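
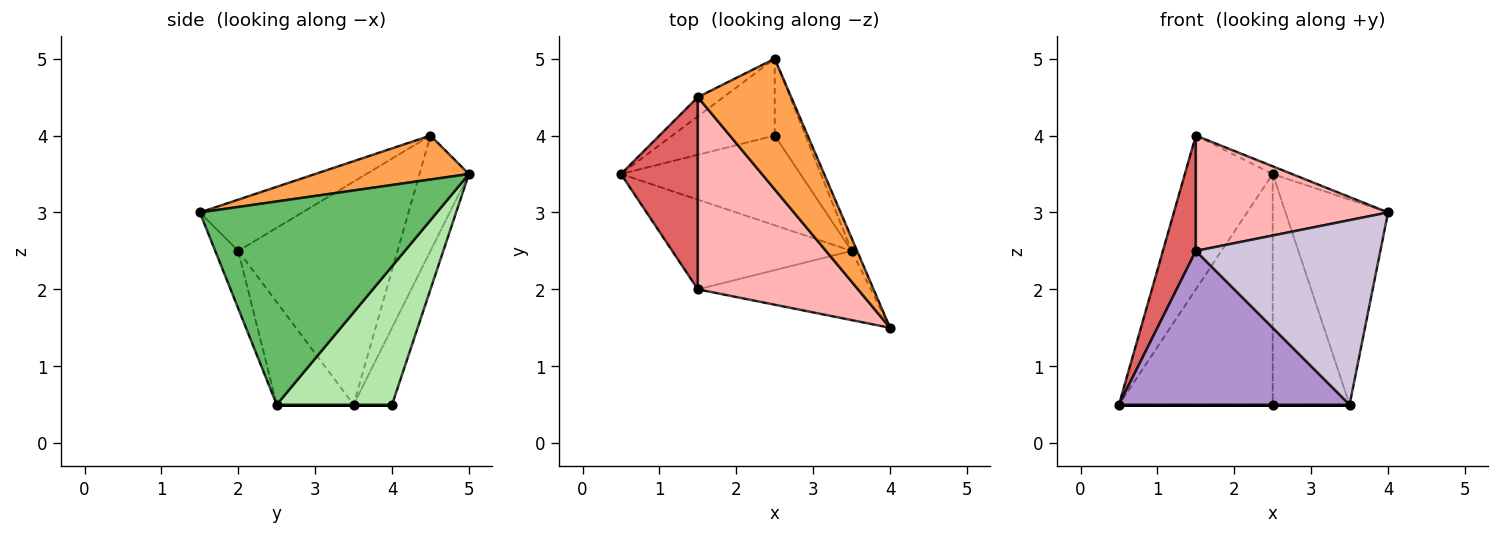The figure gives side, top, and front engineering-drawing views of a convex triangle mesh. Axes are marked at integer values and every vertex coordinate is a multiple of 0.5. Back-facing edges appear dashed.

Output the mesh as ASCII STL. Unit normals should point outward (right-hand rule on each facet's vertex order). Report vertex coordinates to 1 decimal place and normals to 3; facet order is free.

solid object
 facet normal -0.231 0.923 -0.308
  outer loop
   vertex 2.5 4.0 0.5
   vertex 0.5 3.5 0.5
   vertex 2.5 5.0 3.5
  endloop
 endfacet
 facet normal -0.487 0.866 -0.108
  outer loop
   vertex 1.5 4.5 4.0
   vertex 2.5 5.0 3.5
   vertex 0.5 3.5 0.5
  endloop
 endfacet
 facet normal 0.425 0.053 0.904
  outer loop
   vertex 1.5 4.5 4.0
   vertex 4.0 1.5 3.0
   vertex 2.5 5.0 3.5
  endloop
 endfacet
 facet normal 0.000 0.000 -1.000
  outer loop
   vertex 3.5 2.5 0.5
   vertex 0.5 3.5 0.5
   vertex 2.5 4.0 0.5
  endloop
 endfacet
 facet normal 0.918 0.397 -0.025
  outer loop
   vertex 3.5 2.5 0.5
   vertex 2.5 5.0 3.5
   vertex 4.0 1.5 3.0
  endloop
 endfacet
 facet normal 0.818 0.545 -0.182
  outer loop
   vertex 3.5 2.5 0.5
   vertex 2.5 4.0 0.5
   vertex 2.5 5.0 3.5
  endloop
 endfacet
 facet normal -0.928 -0.192 0.320
  outer loop
   vertex 1.5 2.0 2.5
   vertex 1.5 4.5 4.0
   vertex 0.5 3.5 0.5
  endloop
 endfacet
 facet normal -0.265 -0.496 0.827
  outer loop
   vertex 1.5 2.0 2.5
   vertex 4.0 1.5 3.0
   vertex 1.5 4.5 4.0
  endloop
 endfacet
 facet normal -0.277 -0.830 -0.484
  outer loop
   vertex 1.5 2.0 2.5
   vertex 0.5 3.5 0.5
   vertex 3.5 2.5 0.5
  endloop
 endfacet
 facet normal -0.116 -0.930 -0.349
  outer loop
   vertex 1.5 2.0 2.5
   vertex 3.5 2.5 0.5
   vertex 4.0 1.5 3.0
  endloop
 endfacet
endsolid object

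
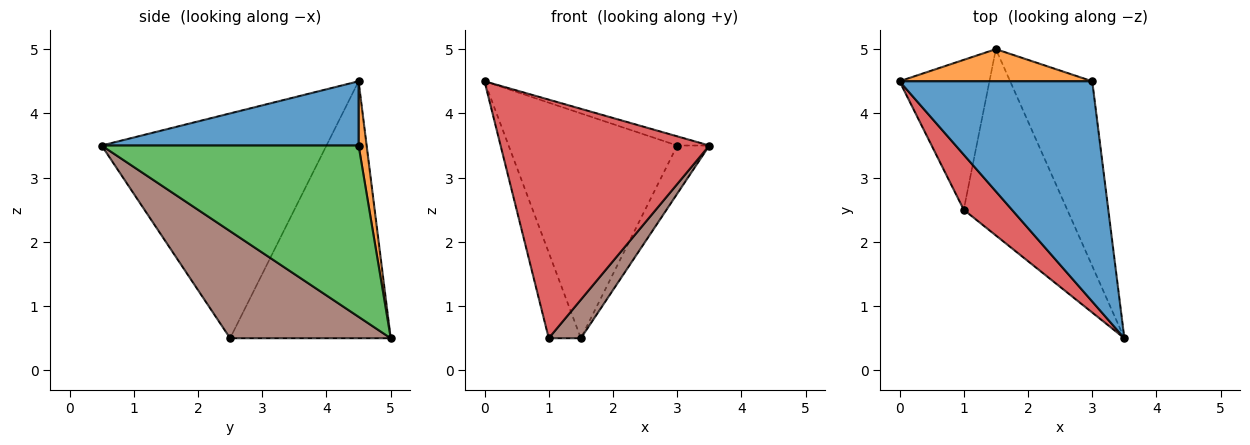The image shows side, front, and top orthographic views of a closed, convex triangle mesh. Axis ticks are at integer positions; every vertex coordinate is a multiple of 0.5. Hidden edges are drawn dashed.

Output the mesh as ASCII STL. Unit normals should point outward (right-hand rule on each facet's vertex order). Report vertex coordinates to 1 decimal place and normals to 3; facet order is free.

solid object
 facet normal 0.316 0.039 0.948
  outer loop
   vertex 3.0 4.5 3.5
   vertex 0.0 4.5 4.5
   vertex 3.5 0.5 3.5
  endloop
 endfacet
 facet normal 0.047 0.989 0.141
  outer loop
   vertex 3.0 4.5 3.5
   vertex 1.5 5.0 0.5
   vertex 0.0 4.5 4.5
  endloop
 endfacet
 facet normal 0.896 0.112 -0.429
  outer loop
   vertex 3.0 4.5 3.5
   vertex 3.5 0.5 3.5
   vertex 1.5 5.0 0.5
  endloop
 endfacet
 facet normal -0.724 -0.672 0.155
  outer loop
   vertex 1.0 2.5 0.5
   vertex 3.5 0.5 3.5
   vertex 0.0 4.5 4.5
  endloop
 endfacet
 facet normal -0.927 0.185 -0.325
  outer loop
   vertex 1.0 2.5 0.5
   vertex 0.0 4.5 4.5
   vertex 1.5 5.0 0.5
  endloop
 endfacet
 facet normal 0.712 -0.142 -0.688
  outer loop
   vertex 1.0 2.5 0.5
   vertex 1.5 5.0 0.5
   vertex 3.5 0.5 3.5
  endloop
 endfacet
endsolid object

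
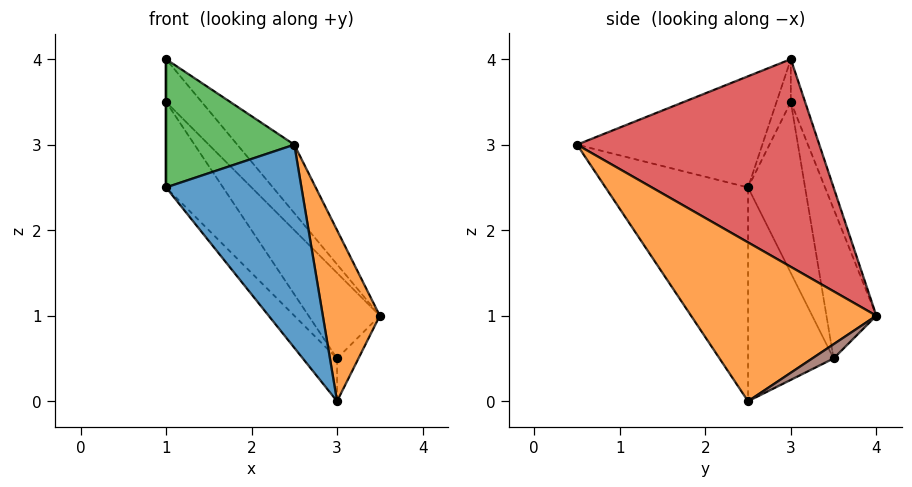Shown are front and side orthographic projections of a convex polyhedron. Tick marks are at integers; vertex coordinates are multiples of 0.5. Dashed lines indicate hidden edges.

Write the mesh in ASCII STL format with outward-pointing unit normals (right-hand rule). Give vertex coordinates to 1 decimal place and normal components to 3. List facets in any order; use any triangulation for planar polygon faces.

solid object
 facet normal -0.627 -0.596 -0.502
  outer loop
   vertex 3.0 2.5 0.0
   vertex 2.5 0.5 3.0
   vertex 1.0 2.5 2.5
  endloop
 endfacet
 facet normal 0.955 -0.294 -0.037
  outer loop
   vertex 3.0 2.5 0.0
   vertex 3.5 4.0 1.0
   vertex 2.5 0.5 3.0
  endloop
 endfacet
 facet normal -0.808 -0.559 0.186
  outer loop
   vertex 1.0 3.0 4.0
   vertex 1.0 2.5 2.5
   vertex 2.5 0.5 3.0
  endloop
 endfacet
 facet normal 0.728 0.171 0.664
  outer loop
   vertex 1.0 3.0 4.0
   vertex 2.5 0.5 3.0
   vertex 3.5 4.0 1.0
  endloop
 endfacet
 facet normal -0.745 0.298 -0.596
  outer loop
   vertex 3.0 3.5 0.5
   vertex 3.0 2.5 0.0
   vertex 1.0 2.5 2.5
  endloop
 endfacet
 facet normal 0.408 0.408 -0.816
  outer loop
   vertex 3.0 3.5 0.5
   vertex 3.5 4.0 1.0
   vertex 3.0 2.5 0.0
  endloop
 endfacet
 facet normal -0.371 0.928 0.000
  outer loop
   vertex 1.0 3.0 3.5
   vertex 1.0 3.0 4.0
   vertex 3.5 4.0 1.0
  endloop
 endfacet
 facet normal -0.557 0.796 -0.239
  outer loop
   vertex 1.0 3.0 3.5
   vertex 3.5 4.0 1.0
   vertex 3.0 3.5 0.5
  endloop
 endfacet
 facet normal -1.000 0.000 0.000
  outer loop
   vertex 1.0 3.0 3.5
   vertex 1.0 2.5 2.5
   vertex 1.0 3.0 4.0
  endloop
 endfacet
 facet normal -0.667 0.667 -0.333
  outer loop
   vertex 1.0 3.0 3.5
   vertex 3.0 3.5 0.5
   vertex 1.0 2.5 2.5
  endloop
 endfacet
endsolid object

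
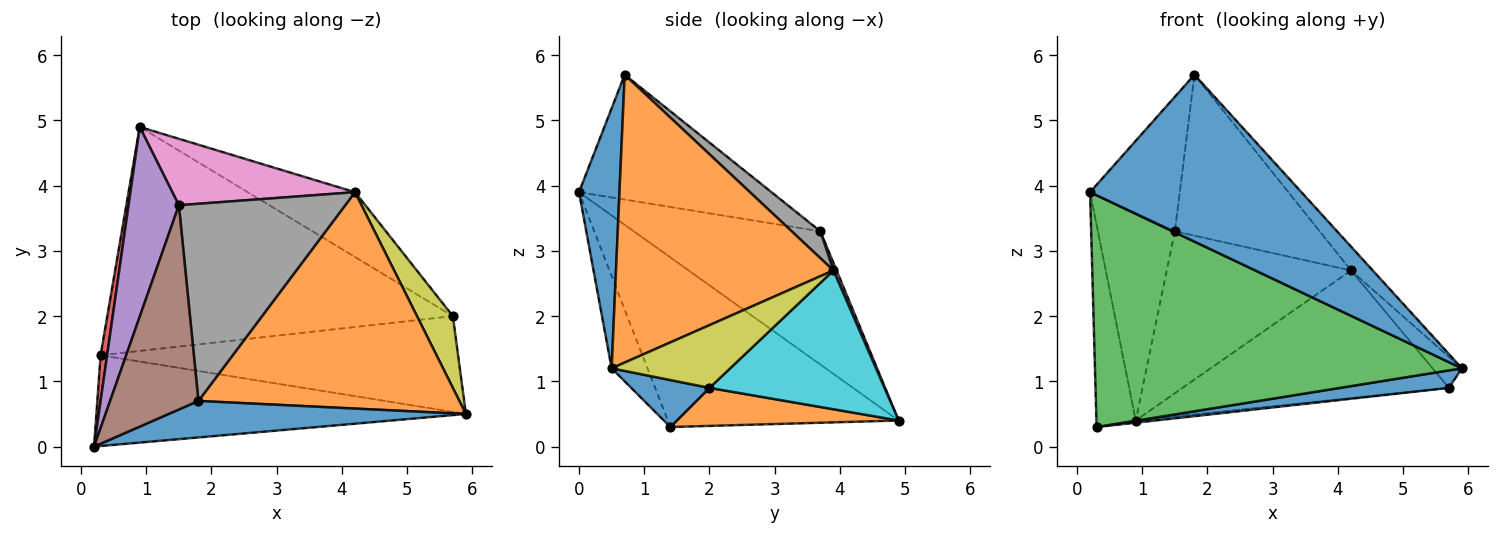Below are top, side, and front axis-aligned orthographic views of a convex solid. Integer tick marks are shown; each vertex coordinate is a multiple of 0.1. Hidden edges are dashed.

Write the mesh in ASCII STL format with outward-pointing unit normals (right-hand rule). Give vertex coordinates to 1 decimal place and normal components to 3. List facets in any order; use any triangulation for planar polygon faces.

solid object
 facet normal 0.184 -0.960 0.210
  outer loop
   vertex 1.8 0.7 5.7
   vertex 0.2 0.0 3.9
   vertex 5.9 0.5 1.2
  endloop
 endfacet
 facet normal 0.739 0.074 0.670
  outer loop
   vertex 4.2 3.9 2.7
   vertex 1.8 0.7 5.7
   vertex 5.9 0.5 1.2
  endloop
 endfacet
 facet normal -0.091 -0.927 -0.363
  outer loop
   vertex 0.3 1.4 0.3
   vertex 5.9 0.5 1.2
   vertex 0.2 0.0 3.9
  endloop
 endfacet
 facet normal -0.985 0.168 0.038
  outer loop
   vertex 0.3 1.4 0.3
   vertex 0.2 0.0 3.9
   vertex 0.9 4.9 0.4
  endloop
 endfacet
 facet normal -0.873 0.360 0.330
  outer loop
   vertex 1.5 3.7 3.3
   vertex 0.9 4.9 0.4
   vertex 0.2 0.0 3.9
  endloop
 endfacet
 facet normal -0.763 0.356 0.540
  outer loop
   vertex 1.5 3.7 3.3
   vertex 0.2 0.0 3.9
   vertex 1.8 0.7 5.7
  endloop
 endfacet
 facet normal 0.016 0.925 0.380
  outer loop
   vertex 1.5 3.7 3.3
   vertex 4.2 3.9 2.7
   vertex 0.9 4.9 0.4
  endloop
 endfacet
 facet normal 0.124 0.627 0.769
  outer loop
   vertex 1.5 3.7 3.3
   vertex 1.8 0.7 5.7
   vertex 4.2 3.9 2.7
  endloop
 endfacet
 facet normal 0.849 0.210 0.485
  outer loop
   vertex 5.7 2.0 0.9
   vertex 4.2 3.9 2.7
   vertex 5.9 0.5 1.2
  endloop
 endfacet
 facet normal 0.505 0.769 -0.391
  outer loop
   vertex 5.7 2.0 0.9
   vertex 0.9 4.9 0.4
   vertex 4.2 3.9 2.7
  endloop
 endfacet
 facet normal 0.128 -0.178 -0.976
  outer loop
   vertex 5.7 2.0 0.9
   vertex 5.9 0.5 1.2
   vertex 0.3 1.4 0.3
  endloop
 endfacet
 facet normal 0.109 0.010 -0.994
  outer loop
   vertex 5.7 2.0 0.9
   vertex 0.3 1.4 0.3
   vertex 0.9 4.9 0.4
  endloop
 endfacet
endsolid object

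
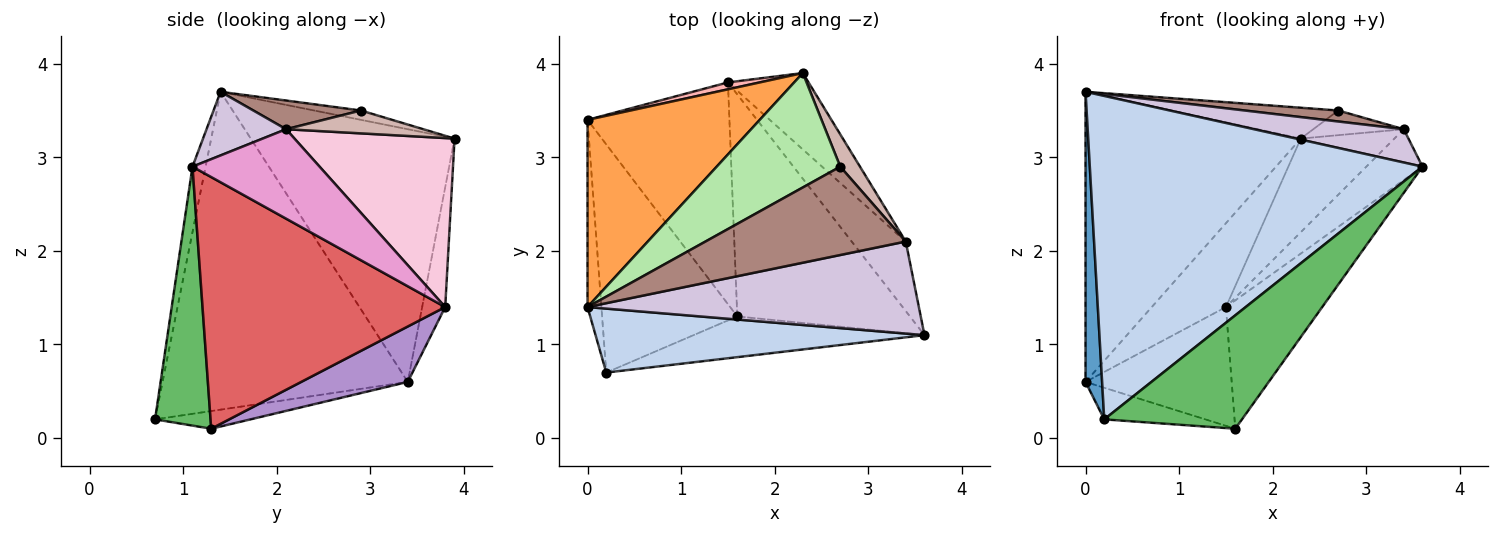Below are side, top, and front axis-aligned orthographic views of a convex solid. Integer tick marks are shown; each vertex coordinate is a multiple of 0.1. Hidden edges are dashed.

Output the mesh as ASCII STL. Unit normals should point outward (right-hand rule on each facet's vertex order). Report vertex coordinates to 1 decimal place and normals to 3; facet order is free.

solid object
 facet normal -0.997 -0.067 -0.043
  outer loop
   vertex 0.0 1.4 3.7
   vertex 0.0 3.4 0.6
   vertex 0.2 0.7 0.2
  endloop
 endfacet
 facet normal -0.039 -0.980 0.194
  outer loop
   vertex 0.0 1.4 3.7
   vertex 0.2 0.7 0.2
   vertex 3.6 1.1 2.9
  endloop
 endfacet
 facet normal -0.623 0.658 0.424
  outer loop
   vertex 2.3 3.9 3.2
   vertex 0.0 3.4 0.6
   vertex 0.0 1.4 3.7
  endloop
 endfacet
 facet normal -0.128 0.136 -0.982
  outer loop
   vertex 1.6 1.3 0.1
   vertex 0.2 0.7 0.2
   vertex 0.0 3.4 0.6
  endloop
 endfacet
 facet normal 0.355 -0.880 -0.316
  outer loop
   vertex 1.6 1.3 0.1
   vertex 3.6 1.1 2.9
   vertex 0.2 0.7 0.2
  endloop
 endfacet
 facet normal -0.073 0.260 0.963
  outer loop
   vertex 2.7 2.9 3.5
   vertex 2.3 3.9 3.2
   vertex 0.0 1.4 3.7
  endloop
 endfacet
 facet normal 0.784 0.311 -0.538
  outer loop
   vertex 1.5 3.8 1.4
   vertex 3.6 1.1 2.9
   vertex 1.6 1.3 0.1
  endloop
 endfacet
 facet normal -0.296 0.952 0.079
  outer loop
   vertex 1.5 3.8 1.4
   vertex 0.0 3.4 0.6
   vertex 2.3 3.9 3.2
  endloop
 endfacet
 facet normal 0.325 0.446 -0.834
  outer loop
   vertex 1.5 3.8 1.4
   vertex 1.6 1.3 0.1
   vertex 0.0 3.4 0.6
  endloop
 endfacet
 facet normal 0.178 -0.335 0.925
  outer loop
   vertex 3.4 2.1 3.3
   vertex 0.0 1.4 3.7
   vertex 3.6 1.1 2.9
  endloop
 endfacet
 facet normal 0.141 -0.122 0.982
  outer loop
   vertex 3.4 2.1 3.3
   vertex 2.7 2.9 3.5
   vertex 0.0 1.4 3.7
  endloop
 endfacet
 facet normal 0.677 0.446 0.585
  outer loop
   vertex 3.4 2.1 3.3
   vertex 2.3 3.9 3.2
   vertex 2.7 2.9 3.5
  endloop
 endfacet
 facet normal 0.800 0.354 -0.484
  outer loop
   vertex 3.4 2.1 3.3
   vertex 3.6 1.1 2.9
   vertex 1.5 3.8 1.4
  endloop
 endfacet
 facet normal 0.798 0.467 -0.381
  outer loop
   vertex 3.4 2.1 3.3
   vertex 1.5 3.8 1.4
   vertex 2.3 3.9 3.2
  endloop
 endfacet
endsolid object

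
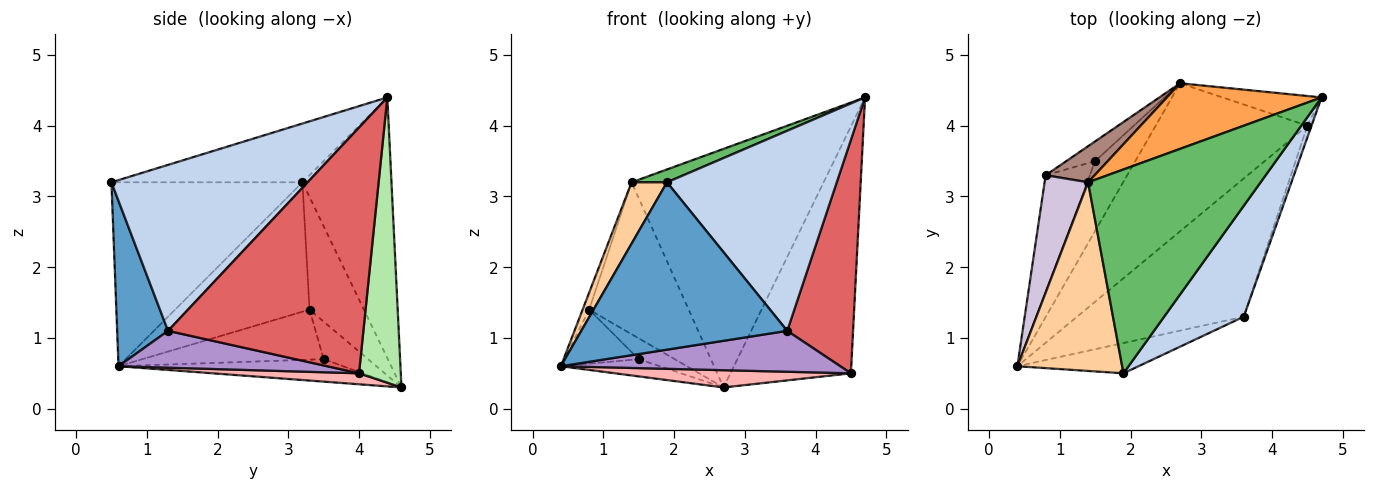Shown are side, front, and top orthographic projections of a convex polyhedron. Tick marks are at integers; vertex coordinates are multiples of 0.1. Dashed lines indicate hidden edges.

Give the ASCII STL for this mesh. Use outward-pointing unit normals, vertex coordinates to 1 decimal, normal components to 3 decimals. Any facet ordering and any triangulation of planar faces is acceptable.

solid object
 facet normal 0.236 -0.956 -0.173
  outer loop
   vertex 3.6 1.3 1.1
   vertex 1.9 0.5 3.2
   vertex 0.4 0.6 0.6
  endloop
 endfacet
 facet normal 0.711 -0.615 0.341
  outer loop
   vertex 3.6 1.3 1.1
   vertex 4.7 4.4 4.4
   vertex 1.9 0.5 3.2
  endloop
 endfacet
 facet normal -0.408 0.880 0.242
  outer loop
   vertex 1.4 3.2 3.2
   vertex 4.7 4.4 4.4
   vertex 2.7 4.6 0.3
  endloop
 endfacet
 facet normal -0.858 -0.159 0.489
  outer loop
   vertex 1.4 3.2 3.2
   vertex 0.4 0.6 0.6
   vertex 1.9 0.5 3.2
  endloop
 endfacet
 facet normal -0.322 -0.060 0.945
  outer loop
   vertex 1.4 3.2 3.2
   vertex 1.9 0.5 3.2
   vertex 4.7 4.4 4.4
  endloop
 endfacet
 facet normal 0.325 0.939 -0.113
  outer loop
   vertex 4.5 4.0 0.5
   vertex 2.7 4.6 0.3
   vertex 4.7 4.4 4.4
  endloop
 endfacet
 facet normal 0.948 -0.319 -0.016
  outer loop
   vertex 4.5 4.0 0.5
   vertex 4.7 4.4 4.4
   vertex 3.6 1.3 1.1
  endloop
 endfacet
 facet normal 0.072 -0.115 -0.991
  outer loop
   vertex 4.5 4.0 0.5
   vertex 0.4 0.6 0.6
   vertex 2.7 4.6 0.3
  endloop
 endfacet
 facet normal 0.207 -0.278 -0.938
  outer loop
   vertex 4.5 4.0 0.5
   vertex 3.6 1.3 1.1
   vertex 0.4 0.6 0.6
  endloop
 endfacet
 facet normal -0.947 0.046 0.318
  outer loop
   vertex 0.8 3.3 1.4
   vertex 0.4 0.6 0.6
   vertex 1.4 3.2 3.2
  endloop
 endfacet
 facet normal -0.469 0.859 0.204
  outer loop
   vertex 0.8 3.3 1.4
   vertex 1.4 3.2 3.2
   vertex 2.7 4.6 0.3
  endloop
 endfacet
 facet normal -0.477 0.210 -0.853
  outer loop
   vertex 1.5 3.5 0.7
   vertex 2.7 4.6 0.3
   vertex 0.4 0.6 0.6
  endloop
 endfacet
 facet normal -0.717 0.294 -0.633
  outer loop
   vertex 1.5 3.5 0.7
   vertex 0.4 0.6 0.6
   vertex 0.8 3.3 1.4
  endloop
 endfacet
 facet normal -0.667 0.541 -0.512
  outer loop
   vertex 1.5 3.5 0.7
   vertex 0.8 3.3 1.4
   vertex 2.7 4.6 0.3
  endloop
 endfacet
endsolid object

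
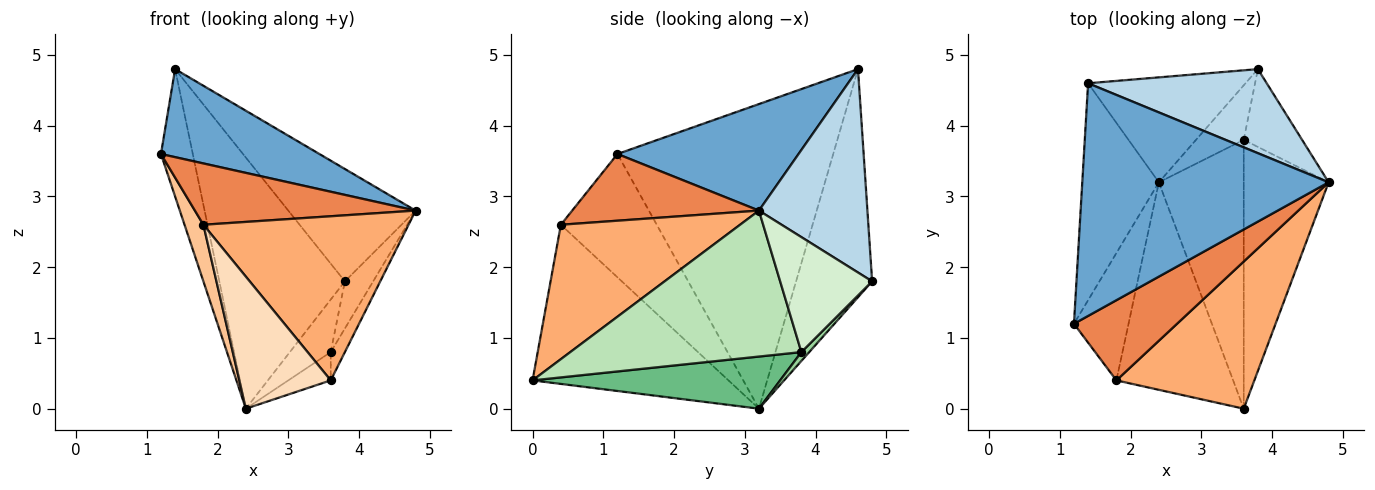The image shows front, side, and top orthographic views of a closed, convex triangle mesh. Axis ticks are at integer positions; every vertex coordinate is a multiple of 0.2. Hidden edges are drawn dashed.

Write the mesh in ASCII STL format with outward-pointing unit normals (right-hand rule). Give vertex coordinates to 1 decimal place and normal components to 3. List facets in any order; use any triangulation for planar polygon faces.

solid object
 facet normal 0.375 -0.328 0.867
  outer loop
   vertex 1.4 4.6 4.8
   vertex 1.2 1.2 3.6
   vertex 4.8 3.2 2.8
  endloop
 endfacet
 facet normal -0.960 0.142 -0.241
  outer loop
   vertex 2.4 3.2 0.0
   vertex 1.2 1.2 3.6
   vertex 1.4 4.6 4.8
  endloop
 endfacet
 facet normal 0.563 0.661 0.495
  outer loop
   vertex 3.8 4.8 1.8
   vertex 1.4 4.6 4.8
   vertex 4.8 3.2 2.8
  endloop
 endfacet
 facet normal -0.488 0.805 -0.337
  outer loop
   vertex 3.8 4.8 1.8
   vertex 2.4 3.2 0.0
   vertex 1.4 4.6 4.8
  endloop
 endfacet
 facet normal 0.457 -0.540 0.706
  outer loop
   vertex 1.8 0.4 2.6
   vertex 4.8 3.2 2.8
   vertex 1.2 1.2 3.6
  endloop
 endfacet
 facet normal 0.545 -0.624 0.560
  outer loop
   vertex 1.8 0.4 2.6
   vertex 3.6 0.0 0.4
   vertex 4.8 3.2 2.8
  endloop
 endfacet
 facet normal -0.900 -0.177 -0.398
  outer loop
   vertex 1.8 0.4 2.6
   vertex 1.2 1.2 3.6
   vertex 2.4 3.2 0.0
  endloop
 endfacet
 facet normal -0.755 -0.352 -0.553
  outer loop
   vertex 1.8 0.4 2.6
   vertex 2.4 3.2 0.0
   vertex 3.6 0.0 0.4
  endloop
 endfacet
 facet normal 0.521 0.089 -0.849
  outer loop
   vertex 3.6 3.8 0.8
   vertex 3.6 0.0 0.4
   vertex 2.4 3.2 0.0
  endloop
 endfacet
 facet normal 0.132 0.688 -0.714
  outer loop
   vertex 3.6 3.8 0.8
   vertex 2.4 3.2 0.0
   vertex 3.8 4.8 1.8
  endloop
 endfacet
 facet normal 0.863 0.053 -0.502
  outer loop
   vertex 3.6 3.8 0.8
   vertex 4.8 3.2 2.8
   vertex 3.6 0.0 0.4
  endloop
 endfacet
 facet normal 0.860 0.265 -0.437
  outer loop
   vertex 3.6 3.8 0.8
   vertex 3.8 4.8 1.8
   vertex 4.8 3.2 2.8
  endloop
 endfacet
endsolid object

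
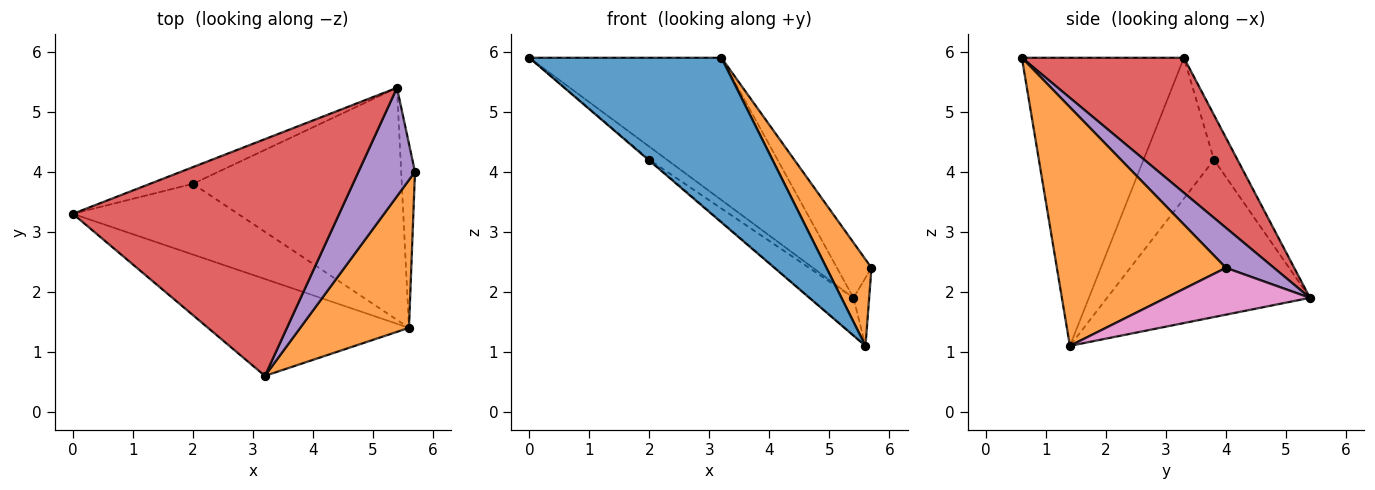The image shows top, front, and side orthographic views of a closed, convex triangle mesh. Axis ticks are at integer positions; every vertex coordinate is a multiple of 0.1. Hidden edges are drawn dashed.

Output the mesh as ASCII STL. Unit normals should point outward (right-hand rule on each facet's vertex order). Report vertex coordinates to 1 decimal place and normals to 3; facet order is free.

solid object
 facet normal -0.588 -0.697 -0.410
  outer loop
   vertex 5.6 1.4 1.1
   vertex 3.2 0.6 5.9
   vertex 0.0 3.3 5.9
  endloop
 endfacet
 facet normal 0.884 -0.235 0.403
  outer loop
   vertex 5.6 1.4 1.1
   vertex 5.7 4.0 2.4
   vertex 3.2 0.6 5.9
  endloop
 endfacet
 facet normal -0.649 0.009 -0.761
  outer loop
   vertex 2.0 3.8 4.2
   vertex 5.6 1.4 1.1
   vertex 0.0 3.3 5.9
  endloop
 endfacet
 facet normal 0.399 0.472 0.786
  outer loop
   vertex 5.4 5.4 1.9
   vertex 0.0 3.3 5.9
   vertex 3.2 0.6 5.9
  endloop
 endfacet
 facet normal 0.534 0.384 0.754
  outer loop
   vertex 5.4 5.4 1.9
   vertex 3.2 0.6 5.9
   vertex 5.7 4.0 2.4
  endloop
 endfacet
 facet normal -0.635 0.477 -0.607
  outer loop
   vertex 5.4 5.4 1.9
   vertex 2.0 3.8 4.2
   vertex 0.0 3.3 5.9
  endloop
 endfacet
 facet normal 0.954 0.104 -0.281
  outer loop
   vertex 5.4 5.4 1.9
   vertex 5.7 4.0 2.4
   vertex 5.6 1.4 1.1
  endloop
 endfacet
 facet normal -0.596 0.129 -0.792
  outer loop
   vertex 5.4 5.4 1.9
   vertex 5.6 1.4 1.1
   vertex 2.0 3.8 4.2
  endloop
 endfacet
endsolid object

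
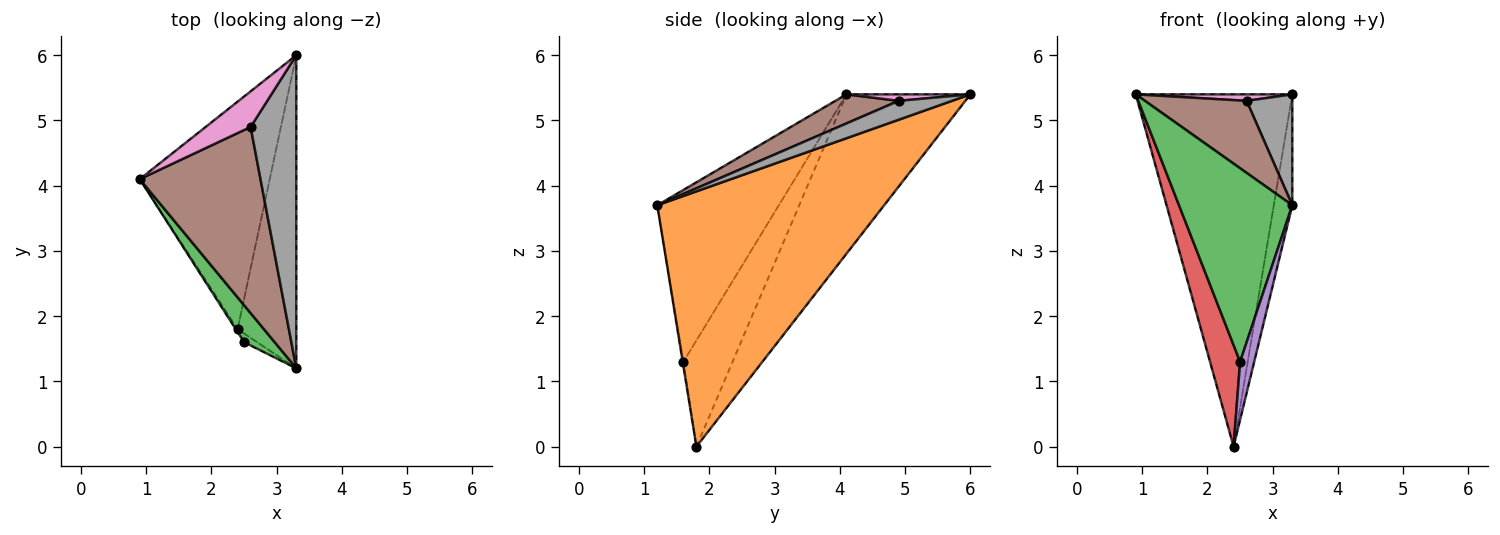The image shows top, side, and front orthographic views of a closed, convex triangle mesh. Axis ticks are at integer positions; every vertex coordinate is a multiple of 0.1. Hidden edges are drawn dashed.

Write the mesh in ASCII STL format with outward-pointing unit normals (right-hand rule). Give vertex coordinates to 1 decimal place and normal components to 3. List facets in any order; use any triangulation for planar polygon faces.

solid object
 facet normal -0.554 0.699 -0.452
  outer loop
   vertex 2.4 1.8 0.0
   vertex 0.9 4.1 5.4
   vertex 3.3 6.0 5.4
  endloop
 endfacet
 facet normal 0.971 0.079 -0.223
  outer loop
   vertex 2.4 1.8 0.0
   vertex 3.3 6.0 5.4
   vertex 3.3 1.2 3.7
  endloop
 endfacet
 facet normal -0.725 -0.676 0.129
  outer loop
   vertex 2.5 1.6 1.3
   vertex 3.3 1.2 3.7
   vertex 0.9 4.1 5.4
  endloop
 endfacet
 facet normal -0.853 -0.522 -0.015
  outer loop
   vertex 2.5 1.6 1.3
   vertex 0.9 4.1 5.4
   vertex 2.4 1.8 0.0
  endloop
 endfacet
 facet normal -0.049 -0.988 -0.148
  outer loop
   vertex 2.5 1.6 1.3
   vertex 2.4 1.8 0.0
   vertex 3.3 1.2 3.7
  endloop
 endfacet
 facet normal 0.219 -0.352 0.910
  outer loop
   vertex 2.6 4.9 5.3
   vertex 0.9 4.1 5.4
   vertex 3.3 1.2 3.7
  endloop
 endfacet
 facet normal 0.141 -0.178 0.974
  outer loop
   vertex 2.6 4.9 5.3
   vertex 3.3 6.0 5.4
   vertex 0.9 4.1 5.4
  endloop
 endfacet
 facet normal 0.363 -0.311 0.878
  outer loop
   vertex 2.6 4.9 5.3
   vertex 3.3 1.2 3.7
   vertex 3.3 6.0 5.4
  endloop
 endfacet
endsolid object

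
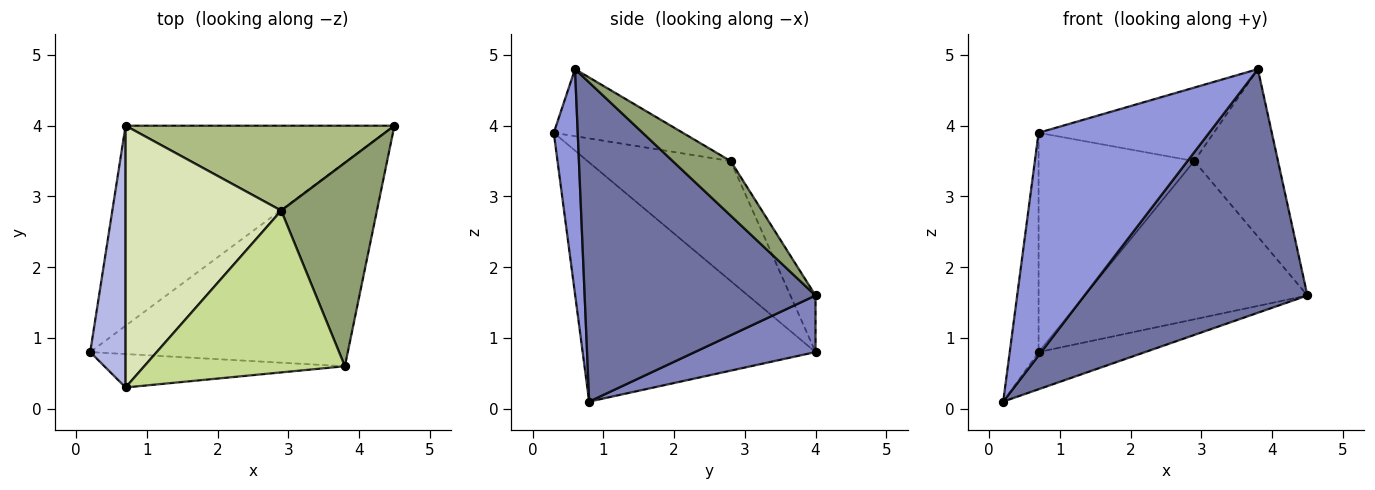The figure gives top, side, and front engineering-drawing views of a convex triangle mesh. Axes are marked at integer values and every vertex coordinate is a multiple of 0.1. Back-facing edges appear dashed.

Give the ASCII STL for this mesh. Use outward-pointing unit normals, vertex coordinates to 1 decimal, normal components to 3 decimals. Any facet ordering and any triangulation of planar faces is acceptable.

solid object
 facet normal 0.622 -0.601 -0.502
  outer loop
   vertex 3.8 0.6 4.8
   vertex 0.2 0.8 0.1
   vertex 4.5 4.0 1.6
  endloop
 endfacet
 facet normal 0.203 0.179 -0.963
  outer loop
   vertex 0.7 4.0 0.8
   vertex 4.5 4.0 1.6
   vertex 0.2 0.8 0.1
  endloop
 endfacet
 facet normal 0.137 -0.980 -0.147
  outer loop
   vertex 0.7 0.3 3.9
   vertex 0.2 0.8 0.1
   vertex 3.8 0.6 4.8
  endloop
 endfacet
 facet normal -0.982 0.122 0.145
  outer loop
   vertex 0.7 0.3 3.9
   vertex 0.7 4.0 0.8
   vertex 0.2 0.8 0.1
  endloop
 endfacet
 facet normal 0.402 0.582 0.707
  outer loop
   vertex 2.9 2.8 3.5
   vertex 3.8 0.6 4.8
   vertex 4.5 4.0 1.6
  endloop
 endfacet
 facet normal -0.099 0.877 0.470
  outer loop
   vertex 2.9 2.8 3.5
   vertex 4.5 4.0 1.6
   vertex 0.7 4.0 0.8
  endloop
 endfacet
 facet normal -0.291 0.396 0.871
  outer loop
   vertex 2.9 2.8 3.5
   vertex 0.7 0.3 3.9
   vertex 3.8 0.6 4.8
  endloop
 endfacet
 facet normal -0.508 0.553 0.660
  outer loop
   vertex 2.9 2.8 3.5
   vertex 0.7 4.0 0.8
   vertex 0.7 0.3 3.9
  endloop
 endfacet
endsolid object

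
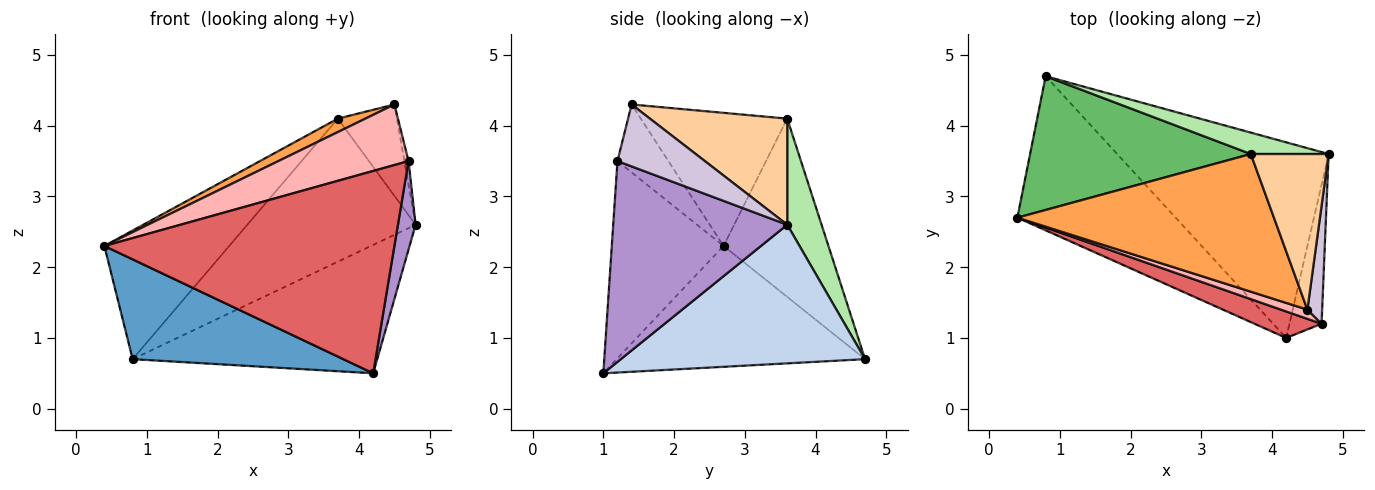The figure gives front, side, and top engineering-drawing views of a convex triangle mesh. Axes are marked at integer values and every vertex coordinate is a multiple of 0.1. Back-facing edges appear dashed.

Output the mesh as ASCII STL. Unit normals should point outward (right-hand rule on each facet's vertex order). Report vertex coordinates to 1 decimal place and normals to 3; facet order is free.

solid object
 facet normal -0.540 -0.458 -0.707
  outer loop
   vertex 0.8 4.7 0.7
   vertex 4.2 1.0 0.5
   vertex 0.4 2.7 2.3
  endloop
 endfacet
 facet normal 0.481 0.481 -0.733
  outer loop
   vertex 0.8 4.7 0.7
   vertex 4.8 3.6 2.6
   vertex 4.2 1.0 0.5
  endloop
 endfacet
 facet normal -0.459 -0.086 0.884
  outer loop
   vertex 3.7 3.6 4.1
   vertex 0.4 2.7 2.3
   vertex 4.5 1.4 4.3
  endloop
 endfacet
 facet normal 0.762 0.328 0.559
  outer loop
   vertex 3.7 3.6 4.1
   vertex 4.5 1.4 4.3
   vertex 4.8 3.6 2.6
  endloop
 endfacet
 facet normal -0.503 0.599 0.623
  outer loop
   vertex 3.7 3.6 4.1
   vertex 0.8 4.7 0.7
   vertex 0.4 2.7 2.3
  endloop
 endfacet
 facet normal 0.198 0.969 0.145
  outer loop
   vertex 3.7 3.6 4.1
   vertex 4.8 3.6 2.6
   vertex 0.8 4.7 0.7
  endloop
 endfacet
 facet normal -0.357 -0.926 0.121
  outer loop
   vertex 4.7 1.2 3.5
   vertex 0.4 2.7 2.3
   vertex 4.2 1.0 0.5
  endloop
 endfacet
 facet normal -0.361 -0.922 0.140
  outer loop
   vertex 4.7 1.2 3.5
   vertex 4.5 1.4 4.3
   vertex 0.4 2.7 2.3
  endloop
 endfacet
 facet normal 0.983 -0.100 -0.157
  outer loop
   vertex 4.7 1.2 3.5
   vertex 4.2 1.0 0.5
   vertex 4.8 3.6 2.6
  endloop
 endfacet
 facet normal 0.972 0.046 0.231
  outer loop
   vertex 4.7 1.2 3.5
   vertex 4.8 3.6 2.6
   vertex 4.5 1.4 4.3
  endloop
 endfacet
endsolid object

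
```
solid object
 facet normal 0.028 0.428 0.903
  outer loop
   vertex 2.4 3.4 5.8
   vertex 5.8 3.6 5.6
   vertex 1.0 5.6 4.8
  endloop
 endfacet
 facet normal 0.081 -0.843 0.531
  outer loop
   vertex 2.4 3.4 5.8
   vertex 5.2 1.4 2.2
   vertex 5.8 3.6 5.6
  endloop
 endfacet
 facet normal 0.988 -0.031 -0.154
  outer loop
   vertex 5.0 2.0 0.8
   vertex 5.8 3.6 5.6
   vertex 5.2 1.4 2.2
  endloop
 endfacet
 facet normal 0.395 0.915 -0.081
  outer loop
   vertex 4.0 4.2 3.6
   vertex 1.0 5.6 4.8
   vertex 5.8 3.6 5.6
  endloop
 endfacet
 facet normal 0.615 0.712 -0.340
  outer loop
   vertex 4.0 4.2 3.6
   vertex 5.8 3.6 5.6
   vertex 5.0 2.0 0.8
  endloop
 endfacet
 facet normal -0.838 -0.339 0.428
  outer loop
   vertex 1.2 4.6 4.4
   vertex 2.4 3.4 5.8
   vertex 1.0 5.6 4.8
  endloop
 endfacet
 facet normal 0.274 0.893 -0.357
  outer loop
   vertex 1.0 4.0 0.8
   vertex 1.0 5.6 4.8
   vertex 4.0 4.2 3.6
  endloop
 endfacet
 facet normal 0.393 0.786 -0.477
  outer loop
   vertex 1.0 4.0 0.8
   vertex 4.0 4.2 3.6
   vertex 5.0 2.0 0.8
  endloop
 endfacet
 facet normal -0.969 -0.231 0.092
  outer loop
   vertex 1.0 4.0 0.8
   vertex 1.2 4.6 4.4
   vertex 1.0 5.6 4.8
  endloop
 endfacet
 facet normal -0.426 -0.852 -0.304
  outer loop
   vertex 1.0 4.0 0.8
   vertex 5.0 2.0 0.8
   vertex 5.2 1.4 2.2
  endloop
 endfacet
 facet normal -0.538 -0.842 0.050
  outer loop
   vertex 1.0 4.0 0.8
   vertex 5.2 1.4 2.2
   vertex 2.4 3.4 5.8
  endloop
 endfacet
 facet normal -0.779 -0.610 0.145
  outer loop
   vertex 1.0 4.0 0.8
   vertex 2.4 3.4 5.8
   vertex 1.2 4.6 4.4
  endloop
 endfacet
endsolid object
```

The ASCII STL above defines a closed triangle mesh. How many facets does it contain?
12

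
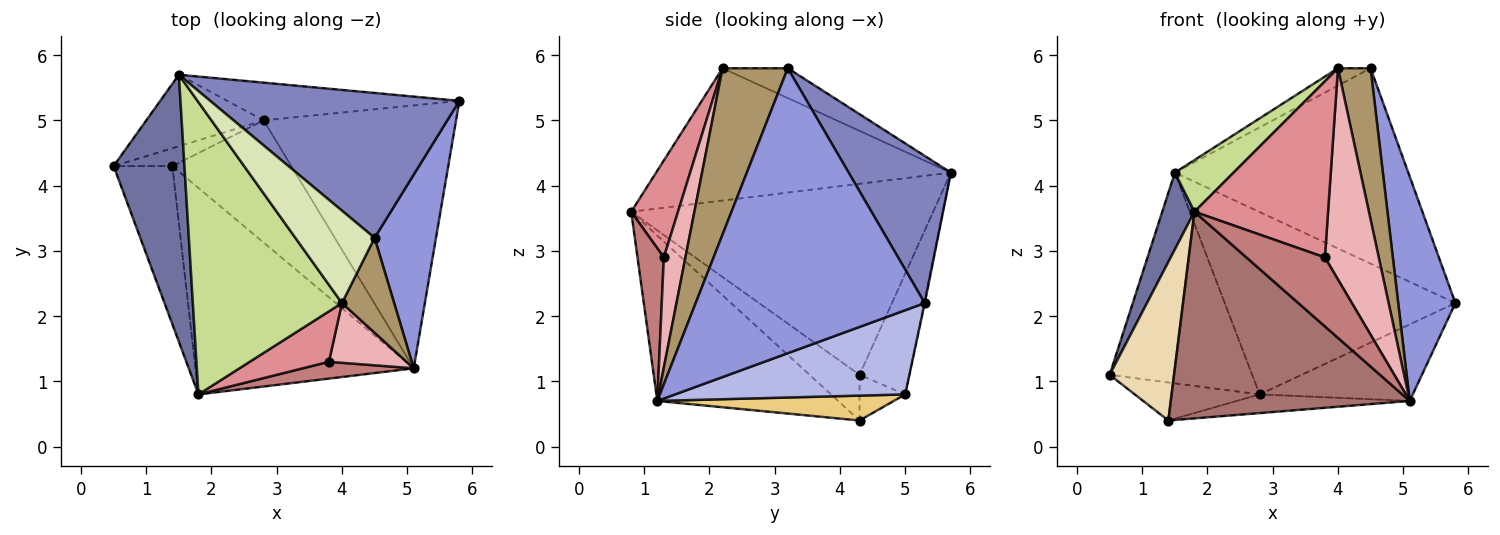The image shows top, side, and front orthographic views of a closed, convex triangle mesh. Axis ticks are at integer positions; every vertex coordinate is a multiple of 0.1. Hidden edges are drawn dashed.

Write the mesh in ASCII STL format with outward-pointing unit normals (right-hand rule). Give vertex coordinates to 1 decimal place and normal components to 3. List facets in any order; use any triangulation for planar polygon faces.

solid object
 facet normal -0.933 -0.099 0.346
  outer loop
   vertex 1.5 5.7 4.2
   vertex 0.5 4.3 1.1
   vertex 1.8 0.8 3.6
  endloop
 endfacet
 facet normal 0.332 0.758 0.562
  outer loop
   vertex 4.5 3.2 5.8
   vertex 5.8 5.3 2.2
   vertex 1.5 5.7 4.2
  endloop
 endfacet
 facet normal 0.950 -0.237 0.205
  outer loop
   vertex 4.5 3.2 5.8
   vertex 5.1 1.2 0.7
   vertex 5.8 5.3 2.2
  endloop
 endfacet
 facet normal 0.387 0.258 -0.885
  outer loop
   vertex 2.8 5.0 0.8
   vertex 5.8 5.3 2.2
   vertex 5.1 1.2 0.7
  endloop
 endfacet
 facet normal -0.313 0.899 -0.305
  outer loop
   vertex 2.8 5.0 0.8
   vertex 0.5 4.3 1.1
   vertex 1.5 5.7 4.2
  endloop
 endfacet
 facet normal -0.003 0.979 -0.203
  outer loop
   vertex 2.8 5.0 0.8
   vertex 1.5 5.7 4.2
   vertex 5.8 5.3 2.2
  endloop
 endfacet
 facet normal -0.658 -0.131 0.741
  outer loop
   vertex 4.0 2.2 5.8
   vertex 1.5 5.7 4.2
   vertex 1.8 0.8 3.6
  endloop
 endfacet
 facet normal -0.347 0.173 0.922
  outer loop
   vertex 4.0 2.2 5.8
   vertex 4.5 3.2 5.8
   vertex 1.5 5.7 4.2
  endloop
 endfacet
 facet normal 0.861 -0.431 0.270
  outer loop
   vertex 4.0 2.2 5.8
   vertex 5.1 1.2 0.7
   vertex 4.5 3.2 5.8
  endloop
 endfacet
 facet normal -0.314 0.859 -0.404
  outer loop
   vertex 1.4 4.3 0.4
   vertex 0.5 4.3 1.1
   vertex 2.8 5.0 0.8
  endloop
 endfacet
 facet normal 0.203 0.148 -0.968
  outer loop
   vertex 1.4 4.3 0.4
   vertex 2.8 5.0 0.8
   vertex 5.1 1.2 0.7
  endloop
 endfacet
 facet normal -0.481 -0.621 -0.619
  outer loop
   vertex 1.4 4.3 0.4
   vertex 1.8 0.8 3.6
   vertex 0.5 4.3 1.1
  endloop
 endfacet
 facet normal -0.472 -0.624 -0.623
  outer loop
   vertex 1.4 4.3 0.4
   vertex 5.1 1.2 0.7
   vertex 1.8 0.8 3.6
  endloop
 endfacet
 facet normal 0.310 -0.924 0.225
  outer loop
   vertex 3.8 1.3 2.9
   vertex 1.8 0.8 3.6
   vertex 5.1 1.2 0.7
  endloop
 endfacet
 facet normal 0.319 -0.911 0.261
  outer loop
   vertex 3.8 1.3 2.9
   vertex 4.0 2.2 5.8
   vertex 1.8 0.8 3.6
  endloop
 endfacet
 facet normal 0.360 -0.898 0.254
  outer loop
   vertex 3.8 1.3 2.9
   vertex 5.1 1.2 0.7
   vertex 4.0 2.2 5.8
  endloop
 endfacet
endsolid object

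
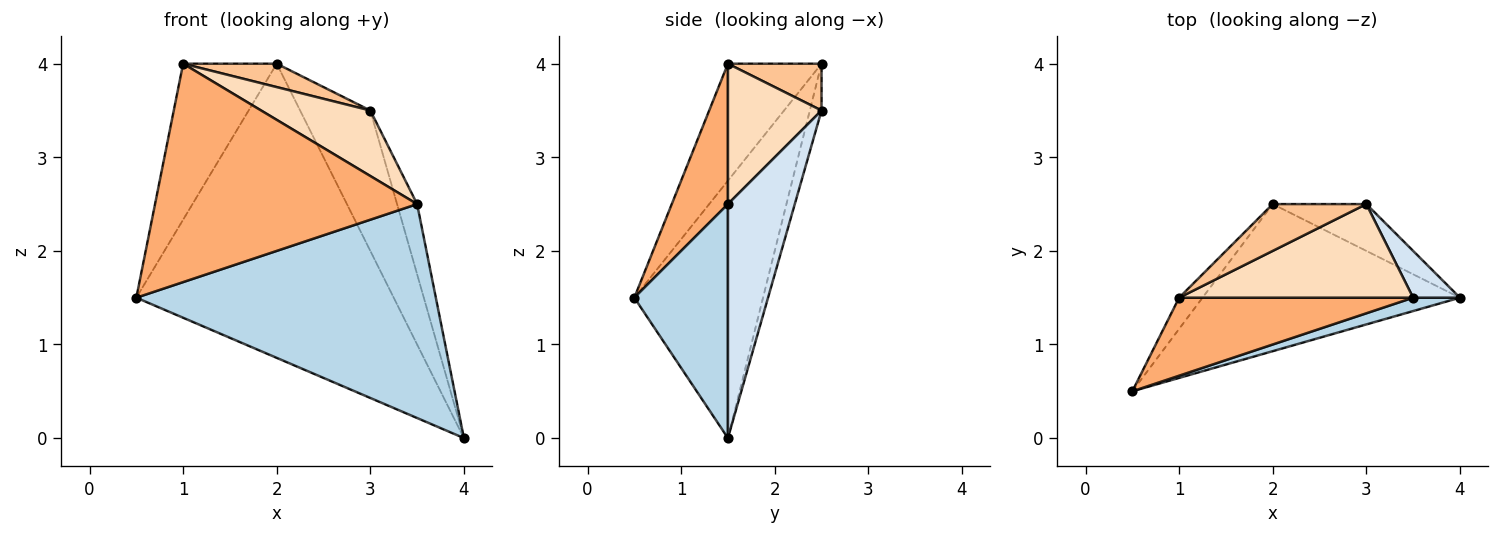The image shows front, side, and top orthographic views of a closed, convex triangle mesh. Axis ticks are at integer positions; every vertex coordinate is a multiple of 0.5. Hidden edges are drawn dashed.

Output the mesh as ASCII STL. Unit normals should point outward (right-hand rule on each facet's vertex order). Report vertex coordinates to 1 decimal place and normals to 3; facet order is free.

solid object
 facet normal -0.408 0.816 -0.408
  outer loop
   vertex 2.0 2.5 4.0
   vertex 4.0 1.5 0.0
   vertex 0.5 0.5 1.5
  endloop
 endfacet
 facet normal -0.156 0.937 -0.312
  outer loop
   vertex 3.0 2.5 3.5
   vertex 4.0 1.5 0.0
   vertex 2.0 2.5 4.0
  endloop
 endfacet
 facet normal 0.298 -0.953 0.060
  outer loop
   vertex 3.5 1.5 2.5
   vertex 0.5 0.5 1.5
   vertex 4.0 1.5 0.0
  endloop
 endfacet
 facet normal 0.941 0.282 0.188
  outer loop
   vertex 3.5 1.5 2.5
   vertex 4.0 1.5 0.0
   vertex 3.0 2.5 3.5
  endloop
 endfacet
 facet normal -0.700 0.700 -0.140
  outer loop
   vertex 1.0 1.5 4.0
   vertex 2.0 2.5 4.0
   vertex 0.5 0.5 1.5
  endloop
 endfacet
 facet normal 0.198 -0.923 0.330
  outer loop
   vertex 1.0 1.5 4.0
   vertex 0.5 0.5 1.5
   vertex 3.5 1.5 2.5
  endloop
 endfacet
 facet normal 0.408 -0.408 0.816
  outer loop
   vertex 1.0 1.5 4.0
   vertex 3.0 2.5 3.5
   vertex 2.0 2.5 4.0
  endloop
 endfacet
 facet normal 0.441 -0.515 0.735
  outer loop
   vertex 1.0 1.5 4.0
   vertex 3.5 1.5 2.5
   vertex 3.0 2.5 3.5
  endloop
 endfacet
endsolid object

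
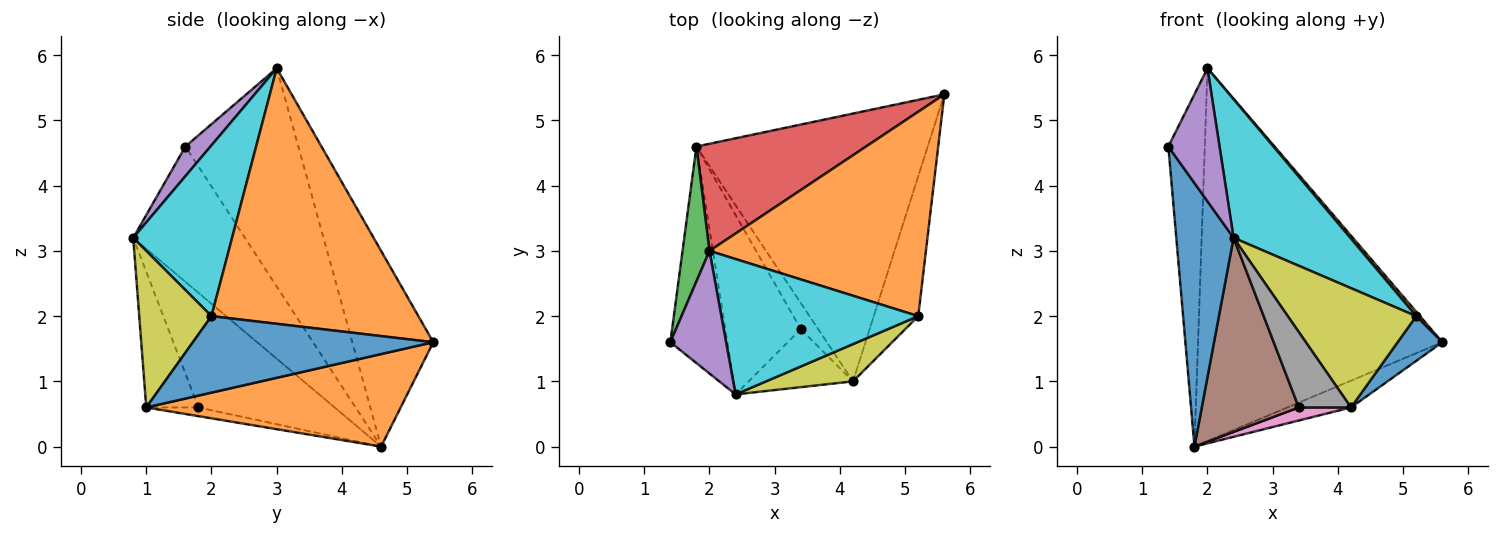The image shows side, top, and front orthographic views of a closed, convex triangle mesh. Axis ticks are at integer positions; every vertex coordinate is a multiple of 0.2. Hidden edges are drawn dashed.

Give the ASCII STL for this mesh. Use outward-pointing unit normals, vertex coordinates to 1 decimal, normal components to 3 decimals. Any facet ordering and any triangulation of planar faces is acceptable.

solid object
 facet normal -0.833 -0.427 -0.351
  outer loop
   vertex 2.4 0.8 3.2
   vertex 1.4 1.6 4.6
   vertex 1.8 4.6 0.0
  endloop
 endfacet
 facet normal 0.370 0.092 -0.925
  outer loop
   vertex 4.2 1.0 0.6
   vertex 1.8 4.6 0.0
   vertex 5.6 5.4 1.6
  endloop
 endfacet
 facet normal -0.945 0.305 0.117
  outer loop
   vertex 2.0 3.0 5.8
   vertex 1.8 4.6 0.0
   vertex 1.4 1.6 4.6
  endloop
 endfacet
 facet normal -0.304 0.916 0.263
  outer loop
   vertex 2.0 3.0 5.8
   vertex 5.6 5.4 1.6
   vertex 1.8 4.6 0.0
  endloop
 endfacet
 facet normal 0.339 -0.692 0.638
  outer loop
   vertex 2.0 3.0 5.8
   vertex 1.4 1.6 4.6
   vertex 2.4 0.8 3.2
  endloop
 endfacet
 facet normal -0.718 -0.511 -0.473
  outer loop
   vertex 3.4 1.8 0.6
   vertex 2.4 0.8 3.2
   vertex 1.8 4.6 0.0
  endloop
 endfacet
 facet normal -0.408 -0.408 -0.816
  outer loop
   vertex 3.4 1.8 0.6
   vertex 1.8 4.6 0.0
   vertex 4.2 1.0 0.6
  endloop
 endfacet
 facet normal -0.621 -0.621 -0.478
  outer loop
   vertex 3.4 1.8 0.6
   vertex 4.2 1.0 0.6
   vertex 2.4 0.8 3.2
  endloop
 endfacet
 facet normal 0.473 -0.841 0.263
  outer loop
   vertex 5.2 2.0 2.0
   vertex 2.4 0.8 3.2
   vertex 4.2 1.0 0.6
  endloop
 endfacet
 facet normal 0.518 -0.612 0.597
  outer loop
   vertex 5.2 2.0 2.0
   vertex 2.0 3.0 5.8
   vertex 2.4 0.8 3.2
  endloop
 endfacet
 facet normal 0.854 -0.159 -0.496
  outer loop
   vertex 5.2 2.0 2.0
   vertex 4.2 1.0 0.6
   vertex 5.6 5.4 1.6
  endloop
 endfacet
 facet normal 0.763 -0.014 0.646
  outer loop
   vertex 5.2 2.0 2.0
   vertex 5.6 5.4 1.6
   vertex 2.0 3.0 5.8
  endloop
 endfacet
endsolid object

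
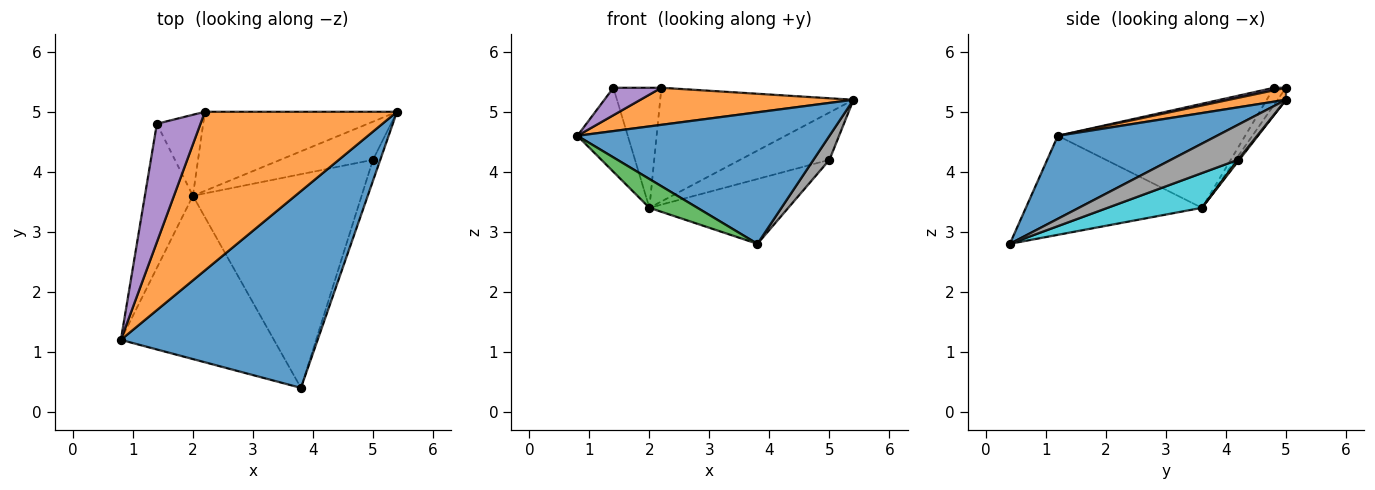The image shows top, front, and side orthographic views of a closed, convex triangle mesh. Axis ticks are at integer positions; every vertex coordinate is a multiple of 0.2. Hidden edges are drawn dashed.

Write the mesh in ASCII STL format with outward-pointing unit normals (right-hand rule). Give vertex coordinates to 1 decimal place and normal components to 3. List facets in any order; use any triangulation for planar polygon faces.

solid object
 facet normal 0.331 -0.524 0.785
  outer loop
   vertex 3.8 0.4 2.8
   vertex 5.4 5.0 5.2
   vertex 0.8 1.2 4.6
  endloop
 endfacet
 facet normal 0.061 -0.227 0.972
  outer loop
   vertex 2.2 5.0 5.4
   vertex 0.8 1.2 4.6
   vertex 5.4 5.0 5.2
  endloop
 endfacet
 facet normal -0.537 -0.147 -0.831
  outer loop
   vertex 2.0 3.6 3.4
   vertex 3.8 0.4 2.8
   vertex 0.8 1.2 4.6
  endloop
 endfacet
 facet normal -0.036 0.820 -0.571
  outer loop
   vertex 2.0 3.6 3.4
   vertex 2.2 5.0 5.4
   vertex 5.4 5.0 5.2
  endloop
 endfacet
 facet normal 0.056 -0.226 0.973
  outer loop
   vertex 1.4 4.8 5.4
   vertex 0.8 1.2 4.6
   vertex 2.2 5.0 5.4
  endloop
 endfacet
 facet normal -0.882 0.237 -0.407
  outer loop
   vertex 1.4 4.8 5.4
   vertex 2.0 3.6 3.4
   vertex 0.8 1.2 4.6
  endloop
 endfacet
 facet normal -0.203 0.812 -0.548
  outer loop
   vertex 1.4 4.8 5.4
   vertex 2.2 5.0 5.4
   vertex 2.0 3.6 3.4
  endloop
 endfacet
 facet normal 0.953 -0.228 -0.199
  outer loop
   vertex 5.0 4.2 4.2
   vertex 5.4 5.0 5.2
   vertex 3.8 0.4 2.8
  endloop
 endfacet
 facet normal 0.012 0.779 -0.627
  outer loop
   vertex 5.0 4.2 4.2
   vertex 2.0 3.6 3.4
   vertex 5.4 5.0 5.2
  endloop
 endfacet
 facet normal 0.193 0.285 -0.939
  outer loop
   vertex 5.0 4.2 4.2
   vertex 3.8 0.4 2.8
   vertex 2.0 3.6 3.4
  endloop
 endfacet
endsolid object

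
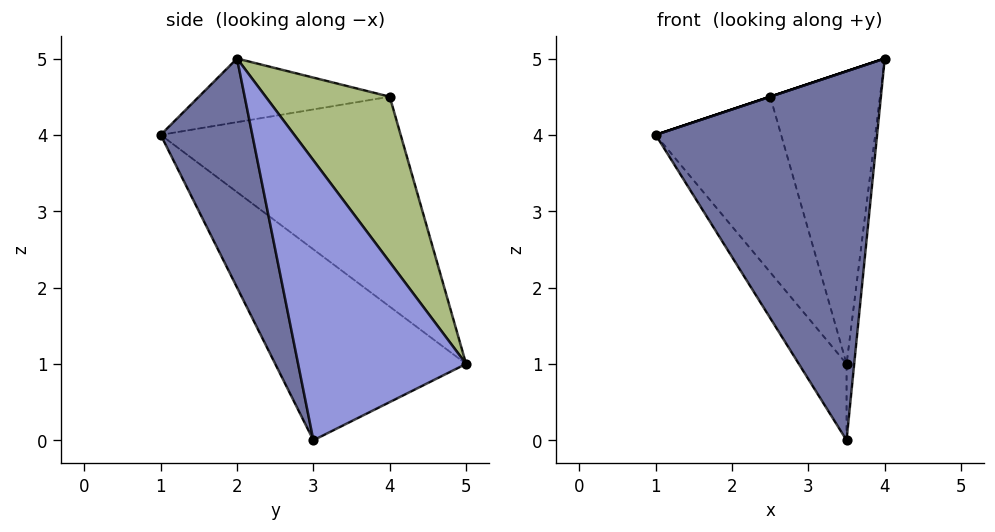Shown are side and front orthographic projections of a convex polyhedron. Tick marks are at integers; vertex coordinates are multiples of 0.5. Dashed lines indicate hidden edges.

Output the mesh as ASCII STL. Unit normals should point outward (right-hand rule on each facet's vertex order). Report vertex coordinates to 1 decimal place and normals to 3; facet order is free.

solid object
 facet normal 0.373 -0.902 -0.218
  outer loop
   vertex 3.5 3.0 0.0
   vertex 4.0 2.0 5.0
   vertex 1.0 1.0 4.0
  endloop
 endfacet
 facet normal -0.873 0.218 -0.436
  outer loop
   vertex 3.5 3.0 0.0
   vertex 1.0 1.0 4.0
   vertex 3.5 5.0 1.0
  endloop
 endfacet
 facet normal 0.995 0.045 -0.090
  outer loop
   vertex 3.5 3.0 0.0
   vertex 3.5 5.0 1.0
   vertex 4.0 2.0 5.0
  endloop
 endfacet
 facet normal -0.316 0.000 0.949
  outer loop
   vertex 2.5 4.0 4.5
   vertex 1.0 1.0 4.0
   vertex 4.0 2.0 5.0
  endloop
 endfacet
 facet normal -0.880 0.460 -0.120
  outer loop
   vertex 2.5 4.0 4.5
   vertex 3.5 5.0 1.0
   vertex 1.0 1.0 4.0
  endloop
 endfacet
 facet normal 0.695 0.614 0.374
  outer loop
   vertex 2.5 4.0 4.5
   vertex 4.0 2.0 5.0
   vertex 3.5 5.0 1.0
  endloop
 endfacet
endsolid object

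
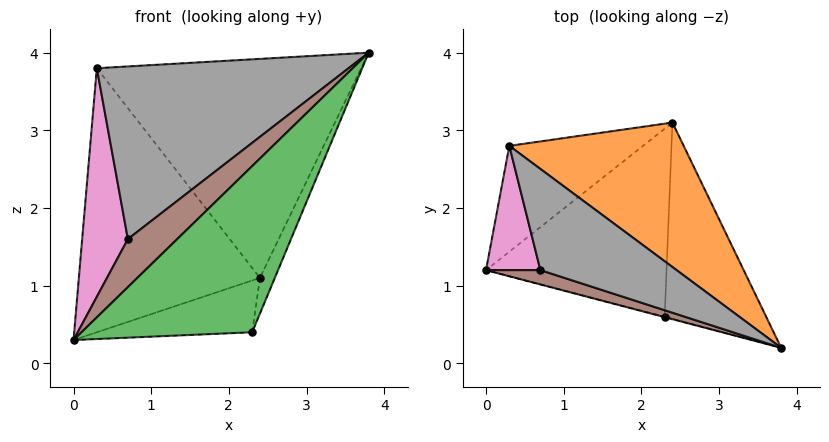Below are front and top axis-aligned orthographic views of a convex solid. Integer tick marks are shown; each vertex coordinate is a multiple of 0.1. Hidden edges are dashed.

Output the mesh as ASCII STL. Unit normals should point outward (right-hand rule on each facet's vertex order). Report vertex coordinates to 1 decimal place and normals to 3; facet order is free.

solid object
 facet normal -0.521 0.792 -0.317
  outer loop
   vertex 0.3 2.8 3.8
   vertex 2.4 3.1 1.1
   vertex 0.0 1.2 0.3
  endloop
 endfacet
 facet normal 0.507 0.719 0.474
  outer loop
   vertex 0.3 2.8 3.8
   vertex 3.8 0.2 4.0
   vertex 2.4 3.1 1.1
  endloop
 endfacet
 facet normal -0.252 -0.968 -0.002
  outer loop
   vertex 2.3 0.6 0.4
   vertex 3.8 0.2 4.0
   vertex 0.0 1.2 0.3
  endloop
 endfacet
 facet normal 0.110 0.264 -0.958
  outer loop
   vertex 2.3 0.6 0.4
   vertex 0.0 1.2 0.3
   vertex 2.4 3.1 1.1
  endloop
 endfacet
 facet normal 0.924 0.069 -0.377
  outer loop
   vertex 2.3 0.6 0.4
   vertex 2.4 3.1 1.1
   vertex 3.8 0.2 4.0
  endloop
 endfacet
 facet normal -0.468 -0.847 0.252
  outer loop
   vertex 0.7 1.2 1.6
   vertex 0.0 1.2 0.3
   vertex 3.8 0.2 4.0
  endloop
 endfacet
 facet normal -0.664 -0.657 0.357
  outer loop
   vertex 0.7 1.2 1.6
   vertex 0.3 2.8 3.8
   vertex 0.0 1.2 0.3
  endloop
 endfacet
 facet normal -0.556 -0.717 0.420
  outer loop
   vertex 0.7 1.2 1.6
   vertex 3.8 0.2 4.0
   vertex 0.3 2.8 3.8
  endloop
 endfacet
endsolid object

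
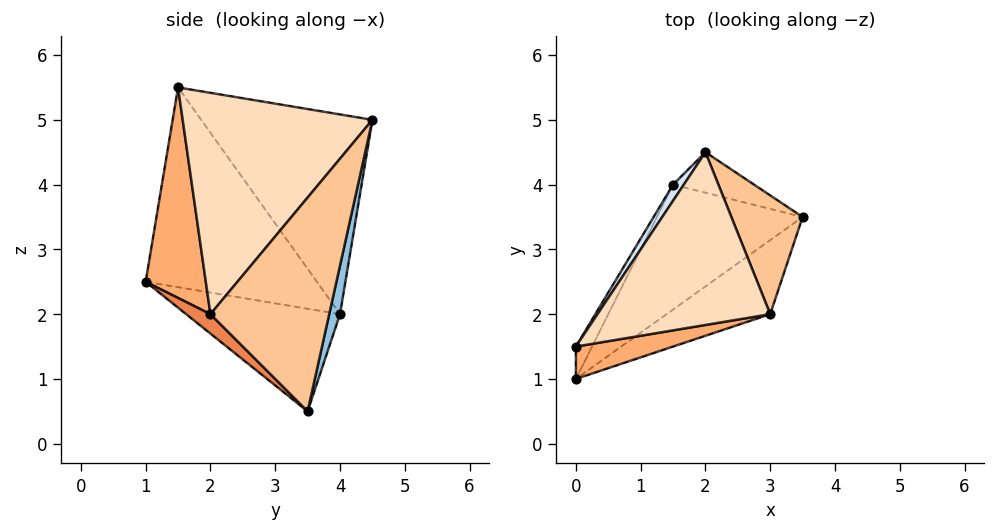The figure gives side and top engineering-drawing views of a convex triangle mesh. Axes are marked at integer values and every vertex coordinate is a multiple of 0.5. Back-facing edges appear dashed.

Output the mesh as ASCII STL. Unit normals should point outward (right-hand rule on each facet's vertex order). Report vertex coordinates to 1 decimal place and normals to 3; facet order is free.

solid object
 facet normal -0.569 0.150 -0.809
  outer loop
   vertex 1.5 4.0 2.0
   vertex 3.5 3.5 0.5
   vertex 0.0 1.0 2.5
  endloop
 endfacet
 facet normal 0.109 0.977 -0.181
  outer loop
   vertex 1.5 4.0 2.0
   vertex 2.0 4.5 5.0
   vertex 3.5 3.5 0.5
  endloop
 endfacet
 facet normal -0.897 0.436 -0.073
  outer loop
   vertex 1.5 4.0 2.0
   vertex 0.0 1.0 2.5
   vertex 0.0 1.5 5.5
  endloop
 endfacet
 facet normal -0.828 0.559 0.045
  outer loop
   vertex 1.5 4.0 2.0
   vertex 0.0 1.5 5.5
   vertex 2.0 4.5 5.0
  endloop
 endfacet
 facet normal 0.127 -0.722 -0.680
  outer loop
   vertex 3.0 2.0 2.0
   vertex 0.0 1.0 2.5
   vertex 3.5 3.5 0.5
  endloop
 endfacet
 facet normal 0.336 -0.929 0.155
  outer loop
   vertex 3.0 2.0 2.0
   vertex 0.0 1.5 5.5
   vertex 0.0 1.0 2.5
  endloop
 endfacet
 facet normal 0.949 0.000 0.316
  outer loop
   vertex 3.0 2.0 2.0
   vertex 3.5 3.5 0.5
   vertex 2.0 4.5 5.0
  endloop
 endfacet
 facet normal 0.726 -0.390 0.567
  outer loop
   vertex 3.0 2.0 2.0
   vertex 2.0 4.5 5.0
   vertex 0.0 1.5 5.5
  endloop
 endfacet
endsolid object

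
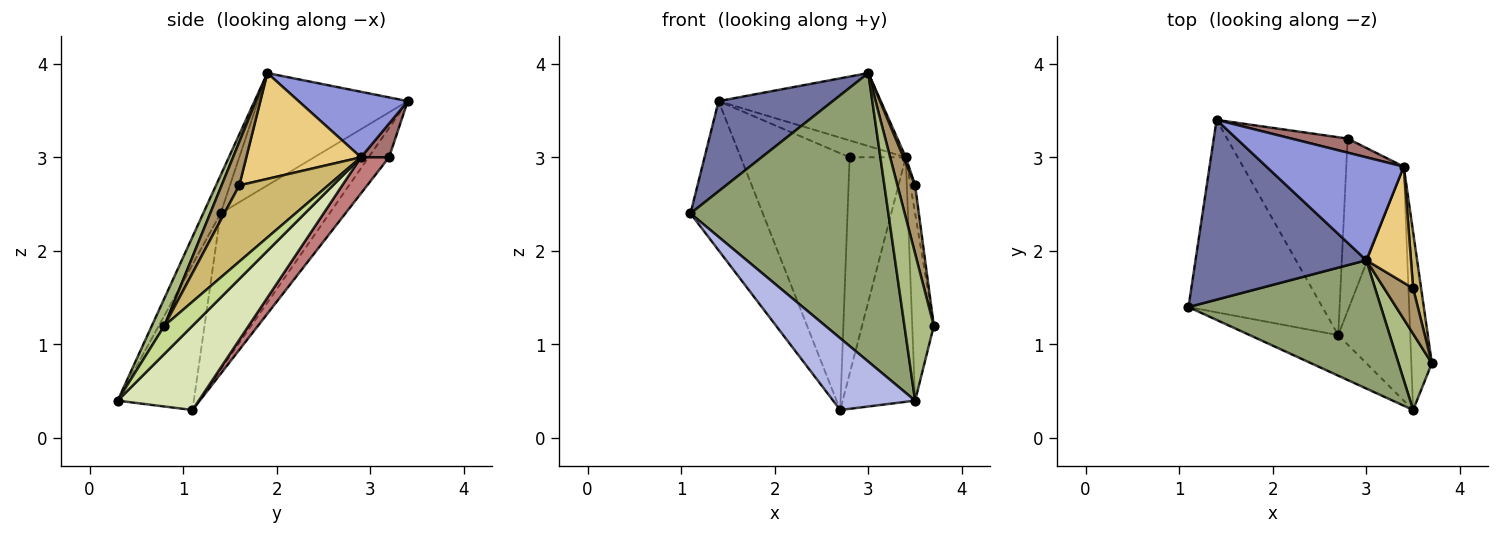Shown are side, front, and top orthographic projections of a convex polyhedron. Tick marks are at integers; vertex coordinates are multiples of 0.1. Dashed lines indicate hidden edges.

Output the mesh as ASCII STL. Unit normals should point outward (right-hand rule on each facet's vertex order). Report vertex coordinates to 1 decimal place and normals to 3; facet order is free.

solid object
 facet normal -0.507 -0.386 0.771
  outer loop
   vertex 3.0 1.9 3.9
   vertex 1.4 3.4 3.6
   vertex 1.1 1.4 2.4
  endloop
 endfacet
 facet normal -0.678 0.450 -0.581
  outer loop
   vertex 2.7 1.1 0.3
   vertex 1.1 1.4 2.4
   vertex 1.4 3.4 3.6
  endloop
 endfacet
 facet normal 0.363 0.539 0.760
  outer loop
   vertex 3.4 2.9 3.0
   vertex 1.4 3.4 3.6
   vertex 3.0 1.9 3.9
  endloop
 endfacet
 facet normal -0.629 -0.677 -0.383
  outer loop
   vertex 3.5 0.3 0.4
   vertex 1.1 1.4 2.4
   vertex 2.7 1.1 0.3
  endloop
 endfacet
 facet normal -0.080 -0.911 0.405
  outer loop
   vertex 3.5 0.3 0.4
   vertex 3.0 1.9 3.9
   vertex 1.1 1.4 2.4
  endloop
 endfacet
 facet normal 0.355 -0.830 0.430
  outer loop
   vertex 3.5 0.3 0.4
   vertex 3.7 0.8 1.2
   vertex 3.0 1.9 3.9
  endloop
 endfacet
 facet normal 0.686 0.528 -0.501
  outer loop
   vertex 3.5 0.3 0.4
   vertex 3.4 2.9 3.0
   vertex 3.7 0.8 1.2
  endloop
 endfacet
 facet normal 0.629 0.562 -0.538
  outer loop
   vertex 3.5 0.3 0.4
   vertex 2.7 1.1 0.3
   vertex 3.4 2.9 3.0
  endloop
 endfacet
 facet normal 0.640 -0.640 0.426
  outer loop
   vertex 3.5 1.6 2.7
   vertex 3.0 1.9 3.9
   vertex 3.7 0.8 1.2
  endloop
 endfacet
 facet normal 0.993 0.052 0.105
  outer loop
   vertex 3.5 1.6 2.7
   vertex 3.7 0.8 1.2
   vertex 3.4 2.9 3.0
  endloop
 endfacet
 facet normal 0.921 -0.019 0.389
  outer loop
   vertex 3.5 1.6 2.7
   vertex 3.4 2.9 3.0
   vertex 3.0 1.9 3.9
  endloop
 endfacet
 facet normal -0.147 0.783 -0.604
  outer loop
   vertex 2.8 3.2 3.0
   vertex 2.7 1.1 0.3
   vertex 1.4 3.4 3.6
  endloop
 endfacet
 facet normal 0.359 0.717 0.598
  outer loop
   vertex 2.8 3.2 3.0
   vertex 1.4 3.4 3.6
   vertex 3.4 2.9 3.0
  endloop
 endfacet
 facet normal 0.364 0.729 -0.580
  outer loop
   vertex 2.8 3.2 3.0
   vertex 3.4 2.9 3.0
   vertex 2.7 1.1 0.3
  endloop
 endfacet
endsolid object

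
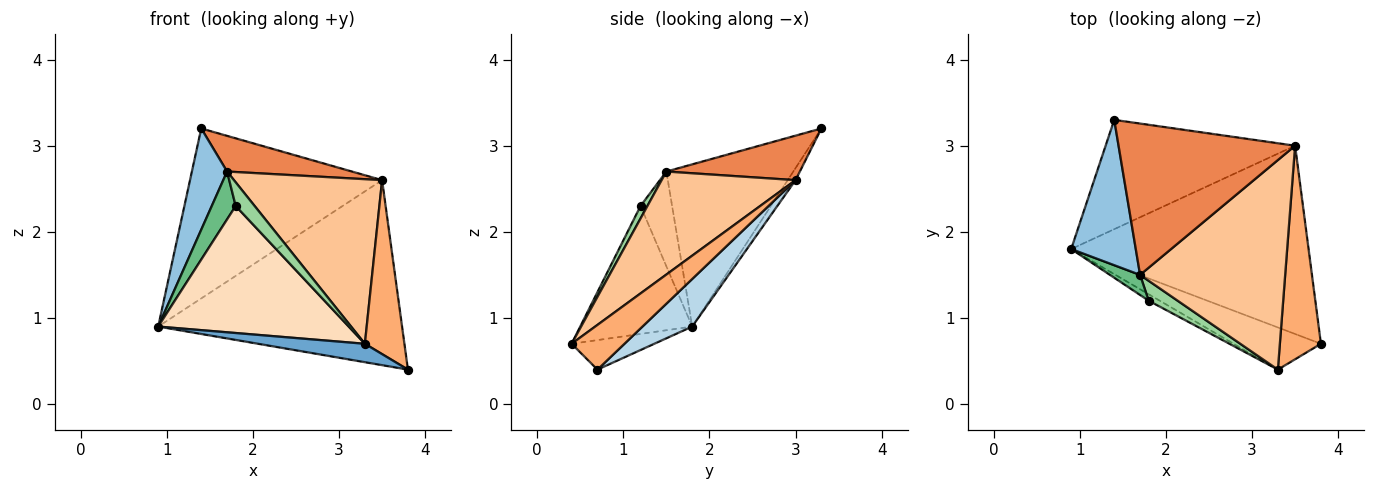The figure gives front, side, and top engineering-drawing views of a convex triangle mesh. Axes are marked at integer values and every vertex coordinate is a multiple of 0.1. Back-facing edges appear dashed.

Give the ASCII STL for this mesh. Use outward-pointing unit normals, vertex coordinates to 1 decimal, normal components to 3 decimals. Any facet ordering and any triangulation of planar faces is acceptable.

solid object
 facet normal -0.296 -0.382 -0.875
  outer loop
   vertex 3.3 0.4 0.7
   vertex 0.9 1.8 0.9
   vertex 3.8 0.7 0.4
  endloop
 endfacet
 facet normal -0.900 -0.249 0.358
  outer loop
   vertex 1.7 1.5 2.7
   vertex 1.4 3.3 3.2
   vertex 0.9 1.8 0.9
  endloop
 endfacet
 facet normal 0.141 0.694 -0.706
  outer loop
   vertex 3.5 3.0 2.6
   vertex 3.8 0.7 0.4
   vertex 0.9 1.8 0.9
  endloop
 endfacet
 facet normal -0.034 0.841 -0.541
  outer loop
   vertex 3.5 3.0 2.6
   vertex 0.9 1.8 0.9
   vertex 1.4 3.3 3.2
  endloop
 endfacet
 facet normal 0.238 -0.223 0.945
  outer loop
   vertex 3.5 3.0 2.6
   vertex 1.4 3.3 3.2
   vertex 1.7 1.5 2.7
  endloop
 endfacet
 facet normal 0.645 -0.483 0.592
  outer loop
   vertex 3.5 3.0 2.6
   vertex 3.3 0.4 0.7
   vertex 3.8 0.7 0.4
  endloop
 endfacet
 facet normal 0.488 -0.539 0.687
  outer loop
   vertex 3.5 3.0 2.6
   vertex 1.7 1.5 2.7
   vertex 3.3 0.4 0.7
  endloop
 endfacet
 facet normal -0.506 -0.861 -0.044
  outer loop
   vertex 1.8 1.2 2.3
   vertex 0.9 1.8 0.9
   vertex 3.3 0.4 0.7
  endloop
 endfacet
 facet normal -0.773 -0.585 0.246
  outer loop
   vertex 1.8 1.2 2.3
   vertex 1.7 1.5 2.7
   vertex 0.9 1.8 0.9
  endloop
 endfacet
 facet normal 0.268 -0.737 0.620
  outer loop
   vertex 1.8 1.2 2.3
   vertex 3.3 0.4 0.7
   vertex 1.7 1.5 2.7
  endloop
 endfacet
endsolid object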